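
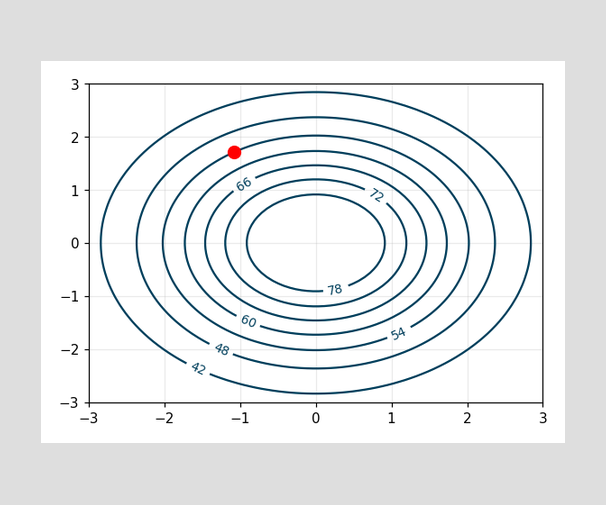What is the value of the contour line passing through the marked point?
The marked point sits on the contour labelled 54.

54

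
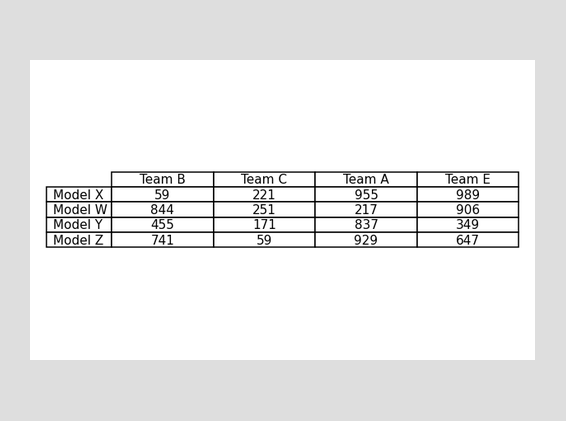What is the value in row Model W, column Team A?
217

The (Model W, Team A) cell reads 217.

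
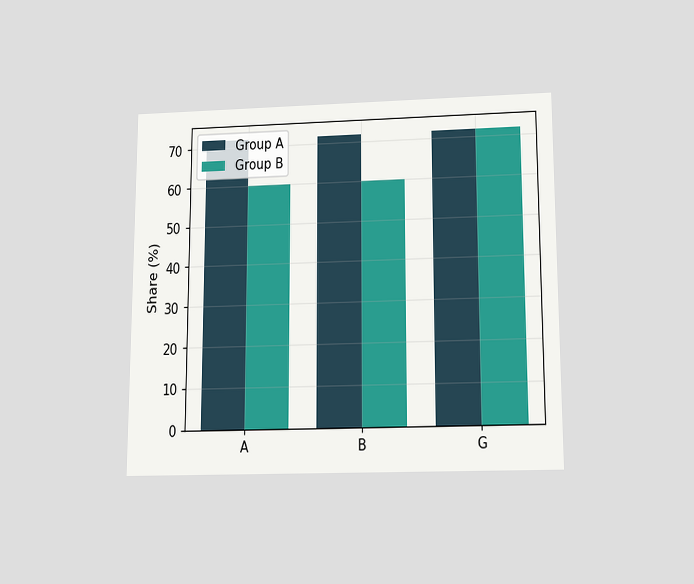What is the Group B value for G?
The chart is viewed slightly from below. The Group B bar at G reaches 72% on the y-axis.

72%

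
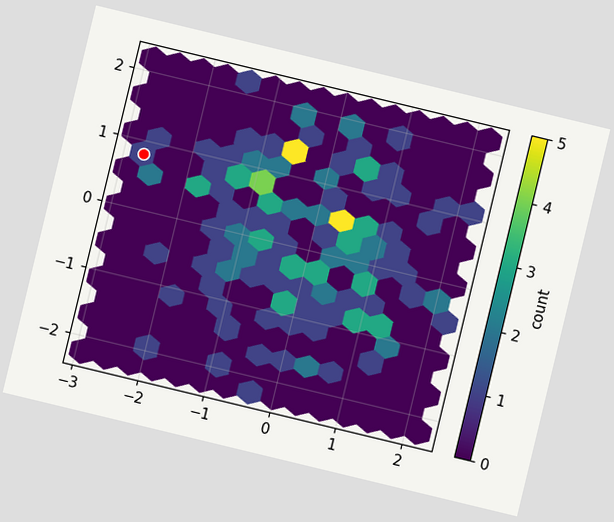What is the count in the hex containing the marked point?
1

The chart is tilted about 14° clockwise. The marked hex reads 1 on the colorbar.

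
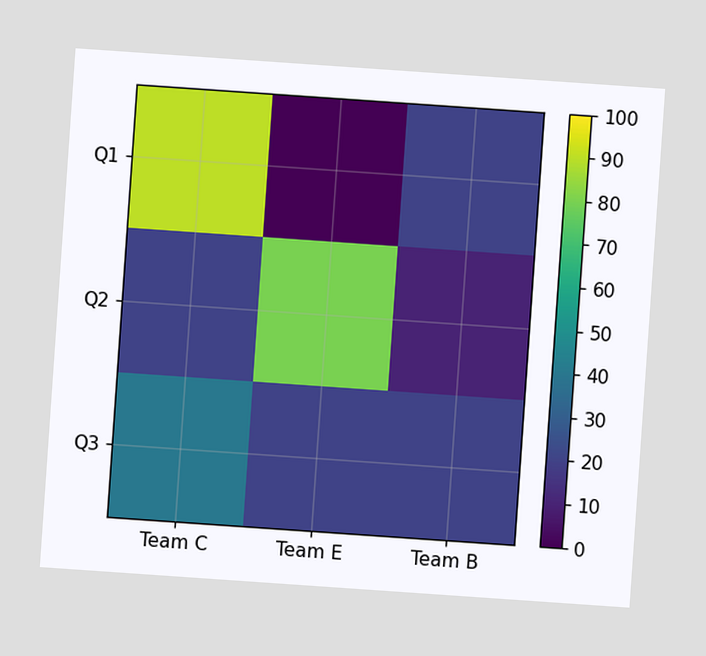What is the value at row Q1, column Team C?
The chart is tilted about 4° clockwise. Matching cell (Q1, Team C) against the colorbar gives 90.

90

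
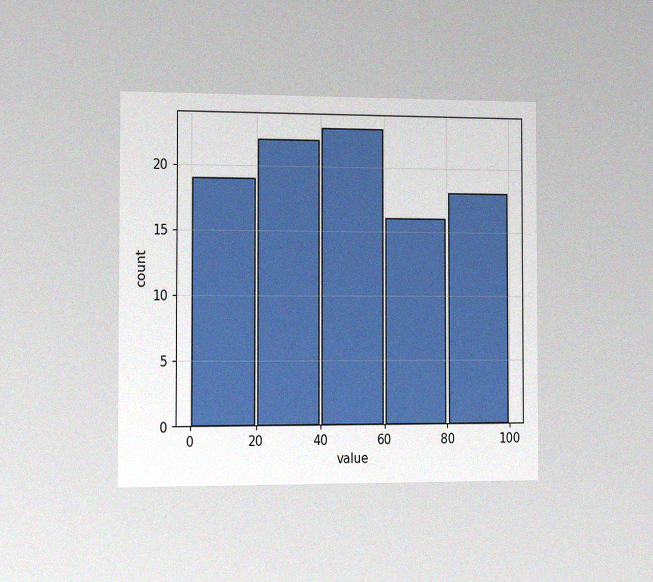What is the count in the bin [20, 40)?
The chart is viewed slightly from the left, with some photo noise. The [20, 40) bin has height 22.

22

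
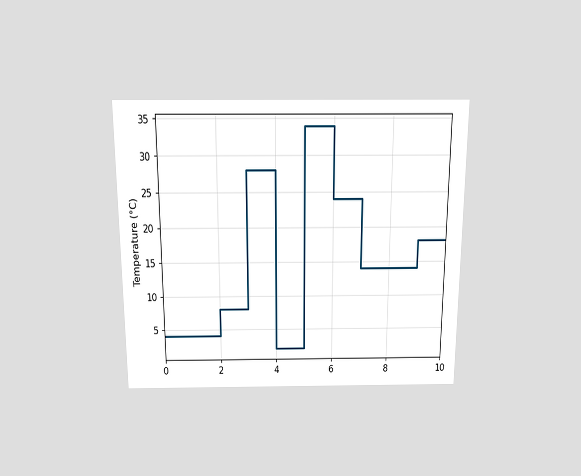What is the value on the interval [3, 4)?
28°C

The chart is viewed slightly from above. On [3, 4) the step sits at 28°C.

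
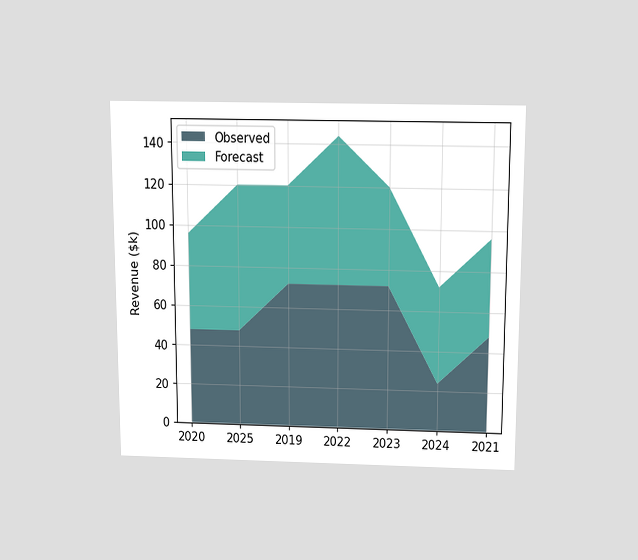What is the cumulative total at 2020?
The chart is viewed slightly from above. The stacked total at 2020 reaches $96k.

$96k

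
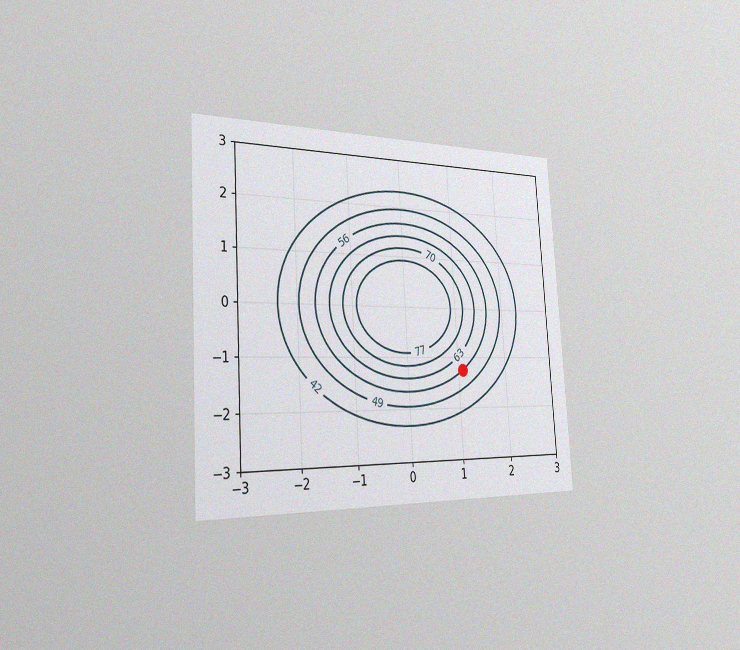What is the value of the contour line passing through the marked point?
The chart is tilted about 3° counter-clockwise and viewed slightly from the left, with some photo noise. The marked point sits on the contour labelled 56.

56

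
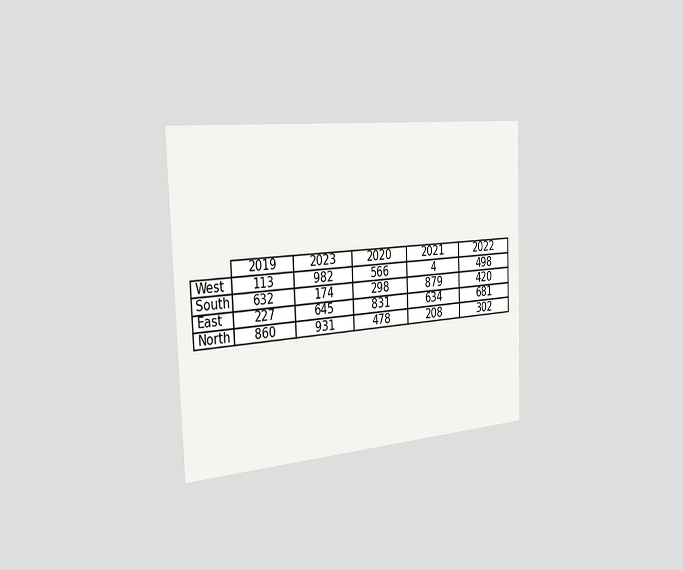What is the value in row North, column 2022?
The chart is tilted about 2° counter-clockwise and viewed slightly from the left. The (North, 2022) cell reads 302.

302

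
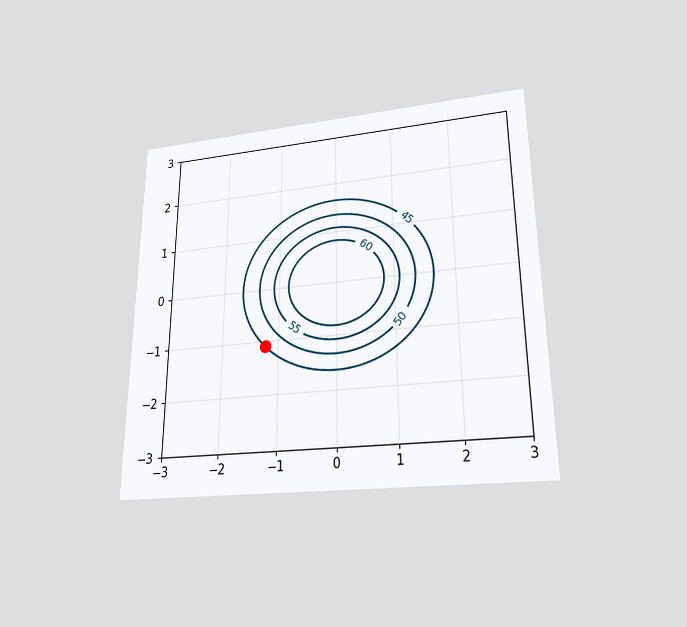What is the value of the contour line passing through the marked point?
45

The chart is viewed slightly from below. The marked point sits on the contour labelled 45.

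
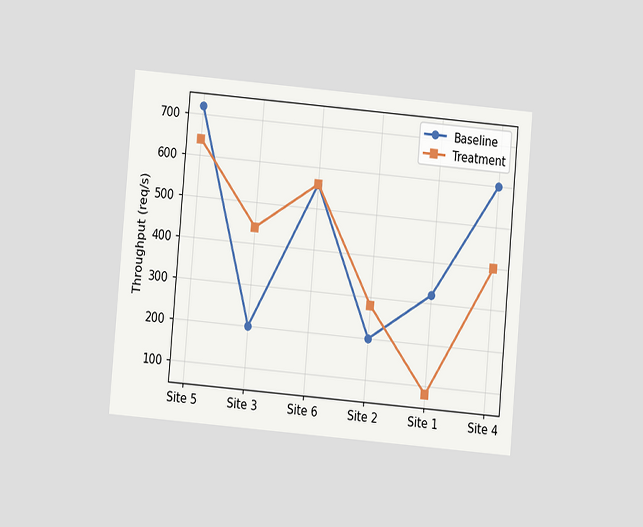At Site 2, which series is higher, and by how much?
The chart is tilted about 5° clockwise and viewed at a slight angle. At Site 2, Treatment sits above the other line by 80req/s.

Treatment, by 80req/s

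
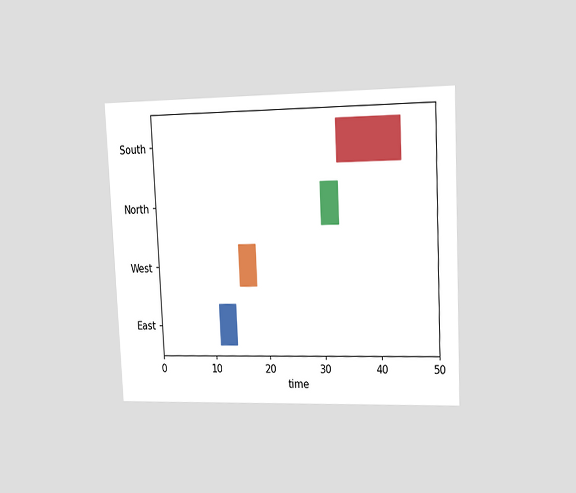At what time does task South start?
The chart is tilted about 3° counter-clockwise and viewed slightly from the right. The South bar begins at t=33.

33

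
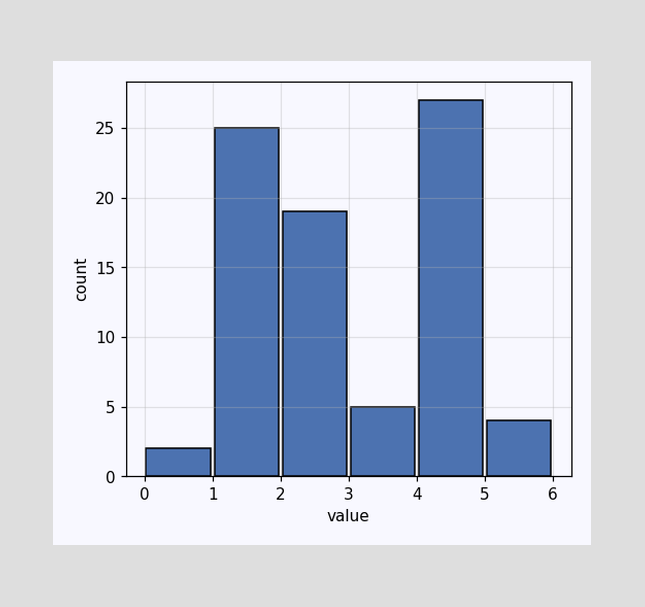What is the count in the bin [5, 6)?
The [5, 6) bin has height 4.

4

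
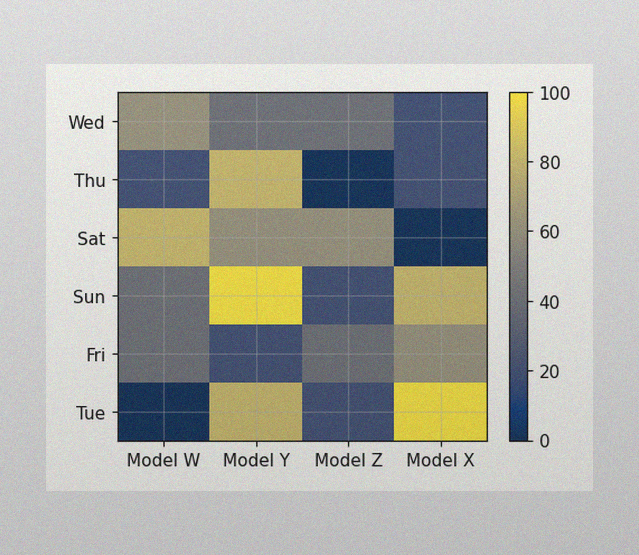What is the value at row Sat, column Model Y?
The image has some photo noise and uneven lighting. Matching cell (Sat, Model Y) against the colorbar gives 60.

60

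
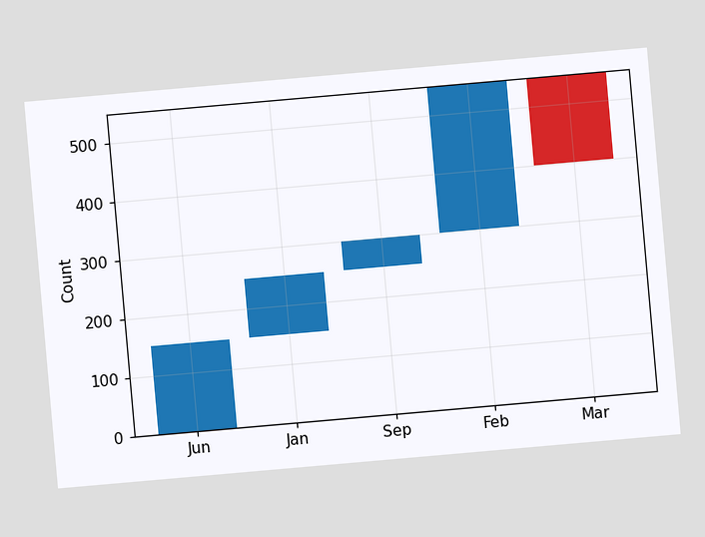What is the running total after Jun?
150

The chart is tilted about 5° counter-clockwise. After Jun the running total reaches 150.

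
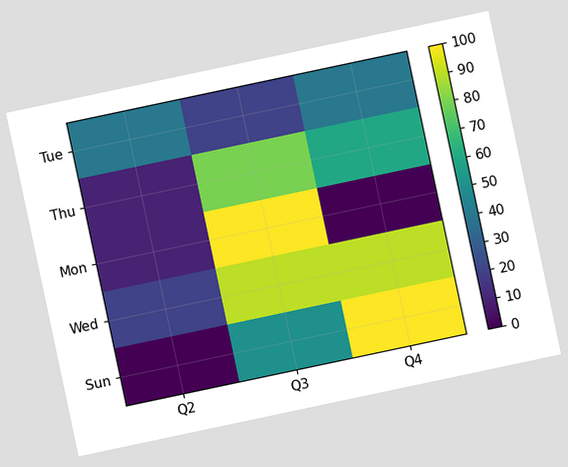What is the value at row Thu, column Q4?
60

The chart is tilted about 12° counter-clockwise. Matching cell (Thu, Q4) against the colorbar gives 60.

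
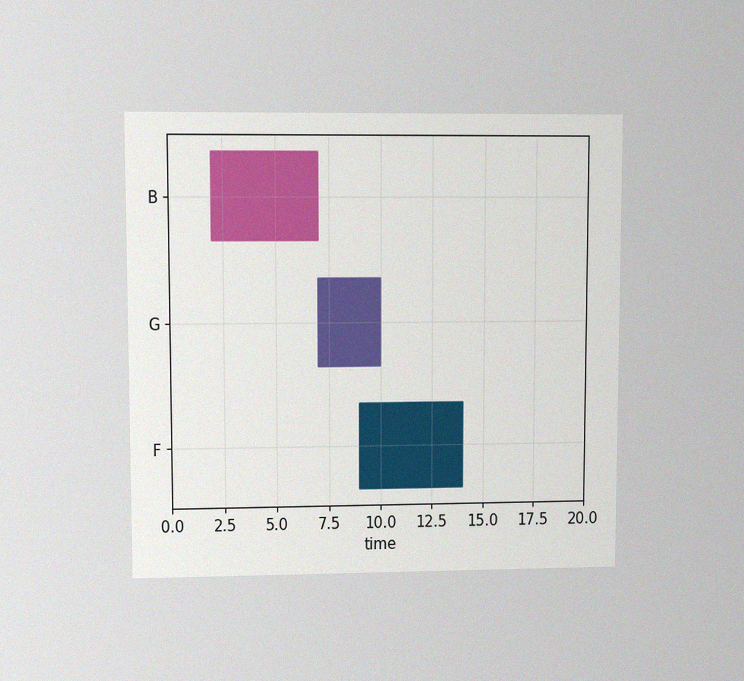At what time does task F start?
The chart is viewed at a slight angle, with some photo noise. The F bar begins at t=9.

9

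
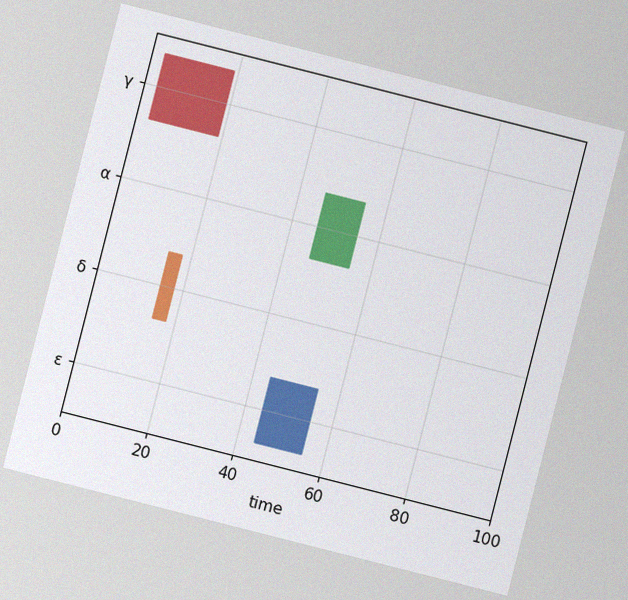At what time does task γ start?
3

The chart is tilted about 14° clockwise, with some photo noise. The γ bar begins at t=3.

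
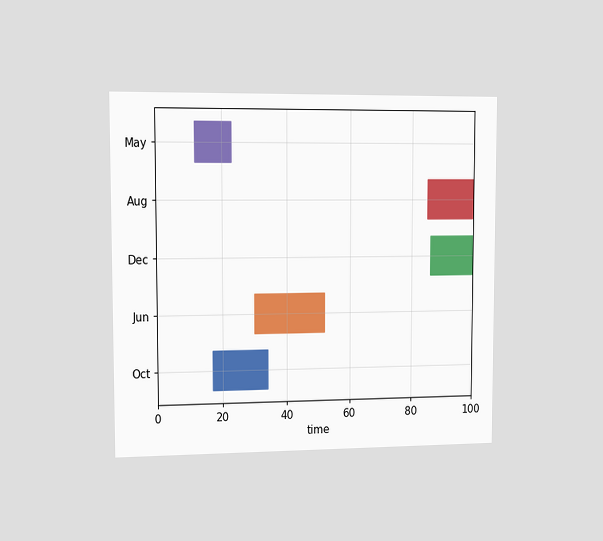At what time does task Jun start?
30

The chart is viewed slightly from the left. The Jun bar begins at t=30.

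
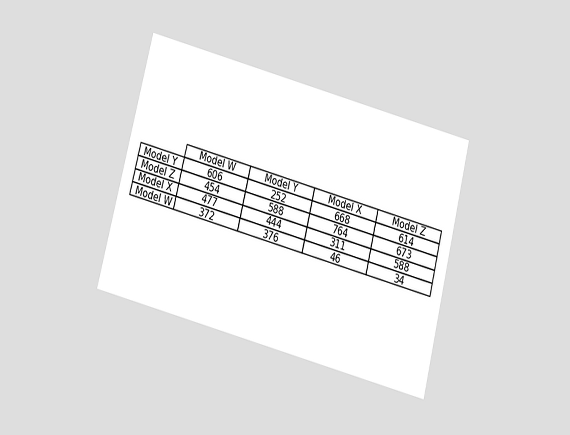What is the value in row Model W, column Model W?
372

The chart is tilted about 14° clockwise and viewed slightly from below. The (Model W, Model W) cell reads 372.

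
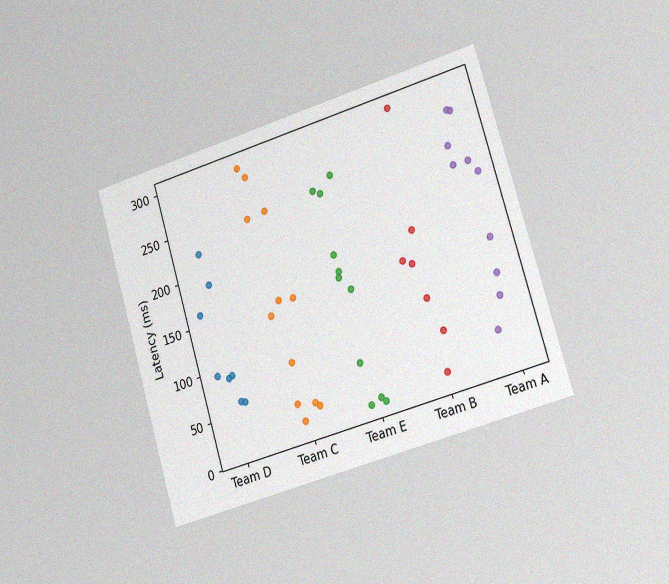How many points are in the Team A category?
10

The chart is tilted about 17° counter-clockwise and viewed slightly from the right, with some photo noise. Counting the markers in the Team A column gives 10.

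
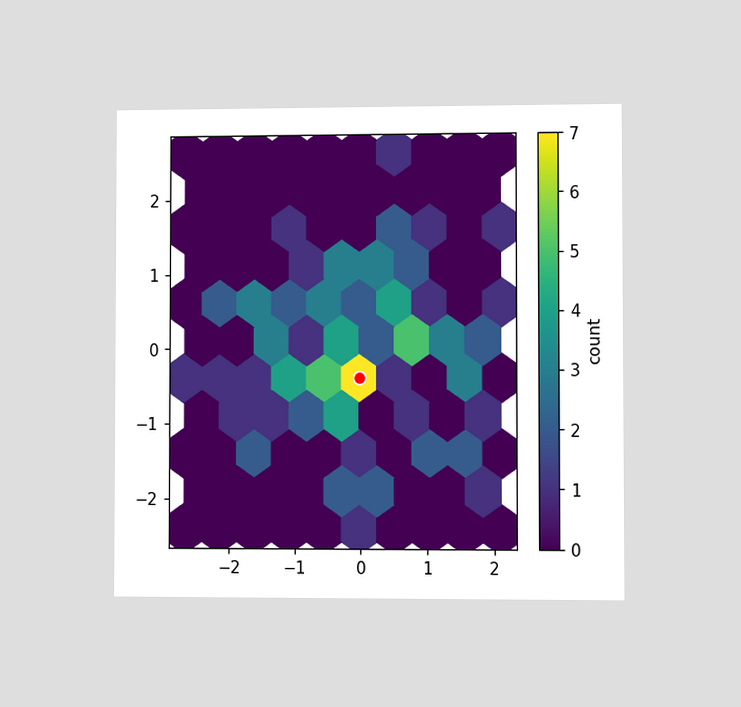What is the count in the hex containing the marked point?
7

The chart is viewed at a slight angle. The marked hex reads 7 on the colorbar.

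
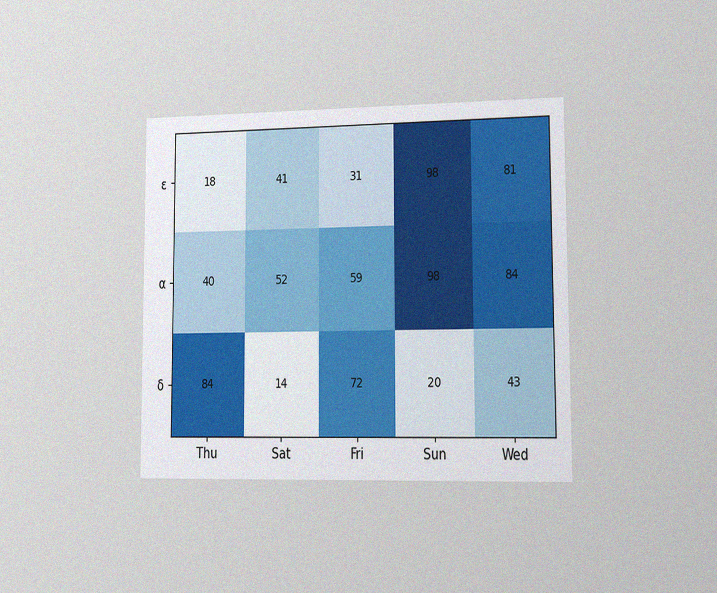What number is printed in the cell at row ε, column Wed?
The chart is viewed slightly from the right, with some photo noise. The (ε, Wed) cell reads 81.

81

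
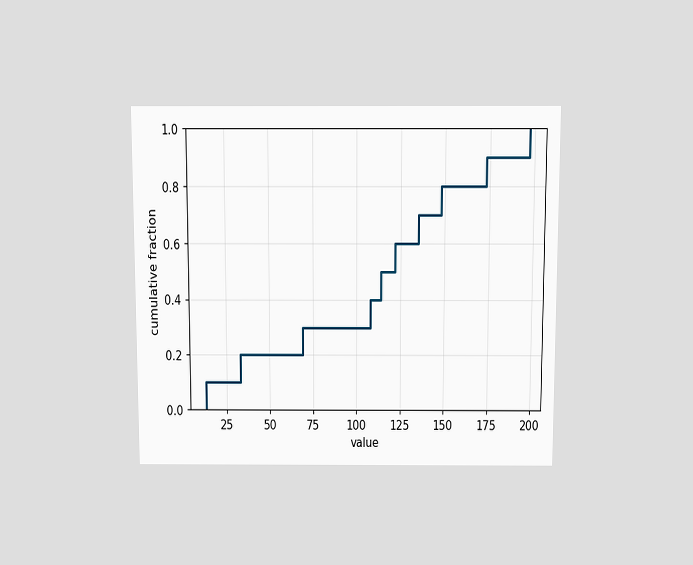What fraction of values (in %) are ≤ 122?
60%

The chart is viewed slightly from above. At x=122 the ECDF step is at 60%.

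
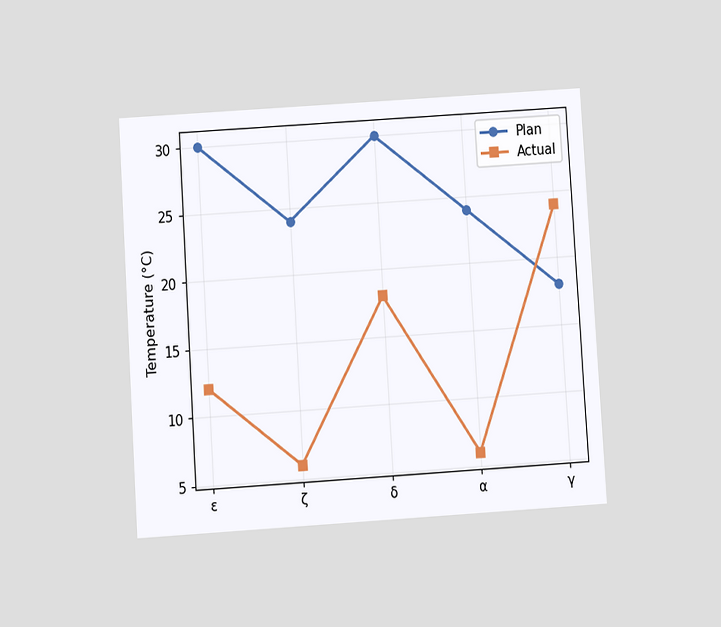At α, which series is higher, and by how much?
Plan, by 18°C

The chart is tilted about 4° counter-clockwise and viewed slightly from below. At α, Plan sits above the other line by 18°C.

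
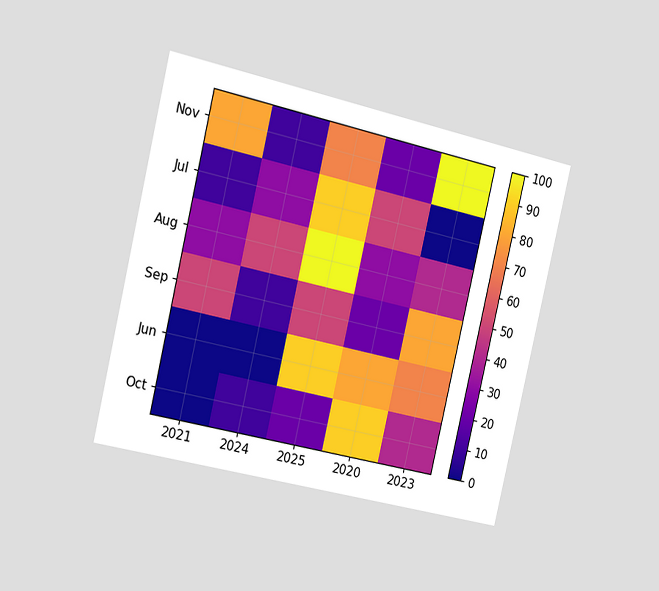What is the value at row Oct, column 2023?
40

The chart is tilted about 13° clockwise and viewed slightly from the left. Matching cell (Oct, 2023) against the colorbar gives 40.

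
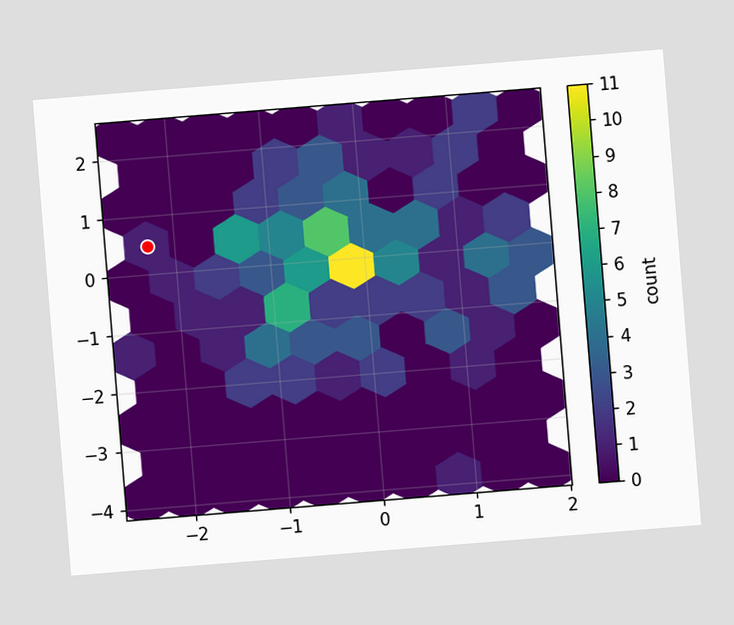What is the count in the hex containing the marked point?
1

The chart is tilted about 5° counter-clockwise. The marked hex reads 1 on the colorbar.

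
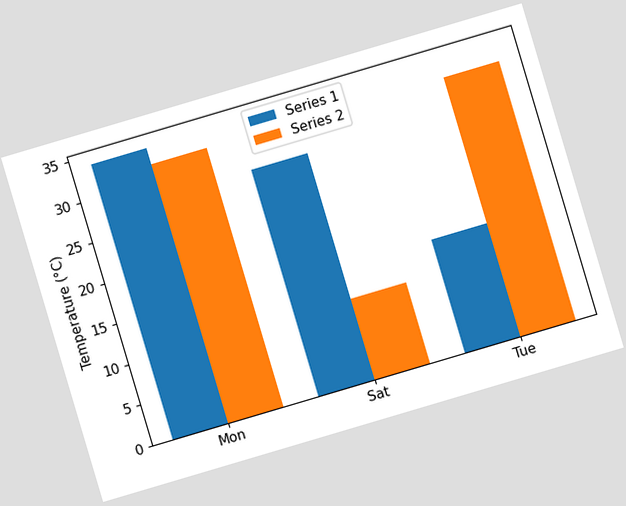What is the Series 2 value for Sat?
The chart is tilted about 17° counter-clockwise. The Series 2 bar at Sat reaches 10°C on the y-axis.

10°C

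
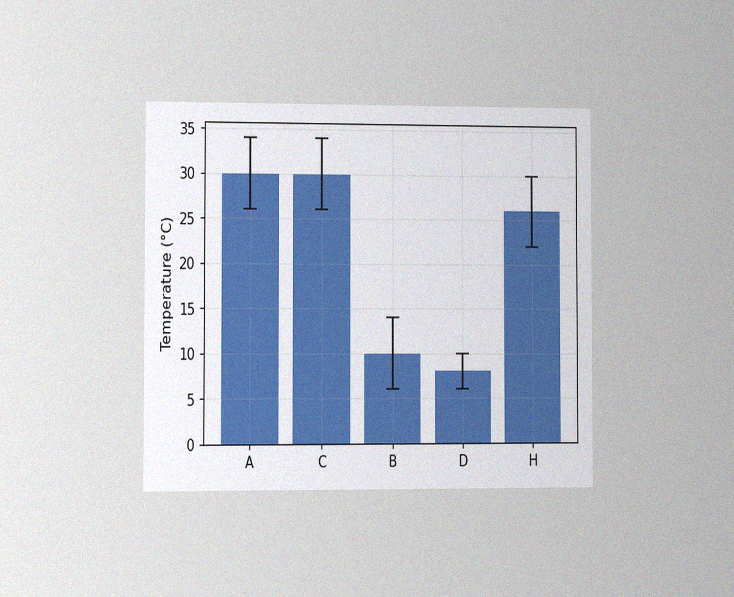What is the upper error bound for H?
The chart is viewed slightly from the left, with some photo noise. The H bar's upper whisker reaches 30°C.

30°C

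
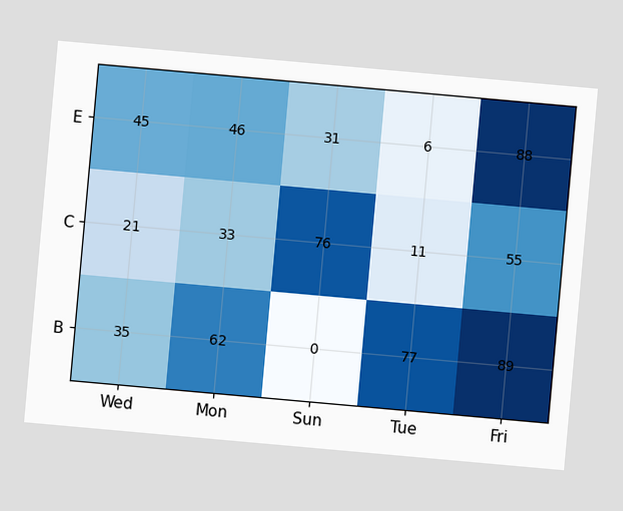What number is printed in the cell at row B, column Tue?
77

The chart is tilted about 5° clockwise. The (B, Tue) cell reads 77.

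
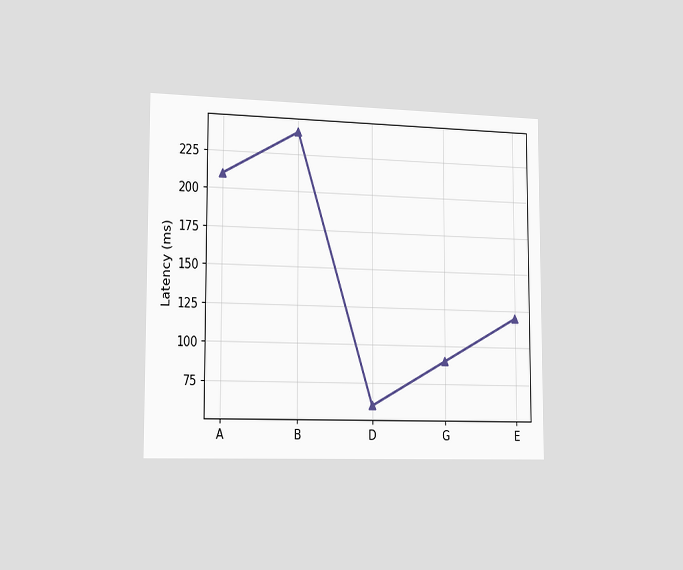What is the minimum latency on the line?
The chart is viewed slightly from the left. The lowest point is at D, and reading across to the y-axis gives 60ms.

60ms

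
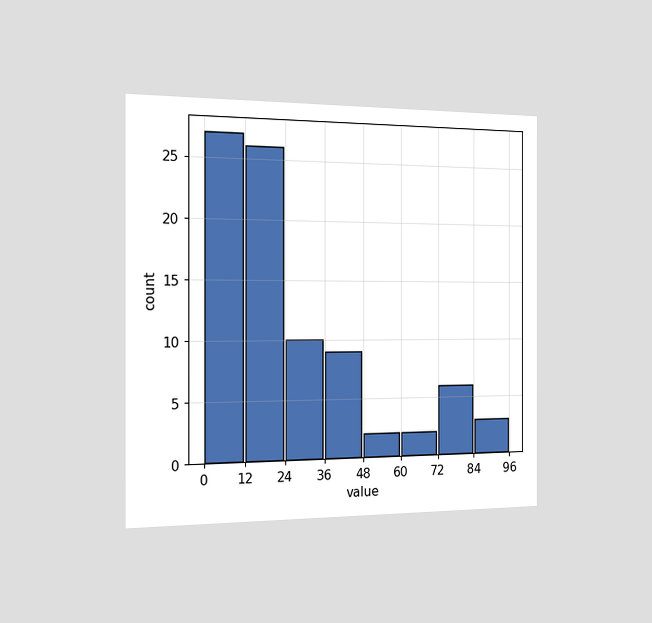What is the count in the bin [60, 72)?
The chart is viewed slightly from the left. The [60, 72) bin has height 2.

2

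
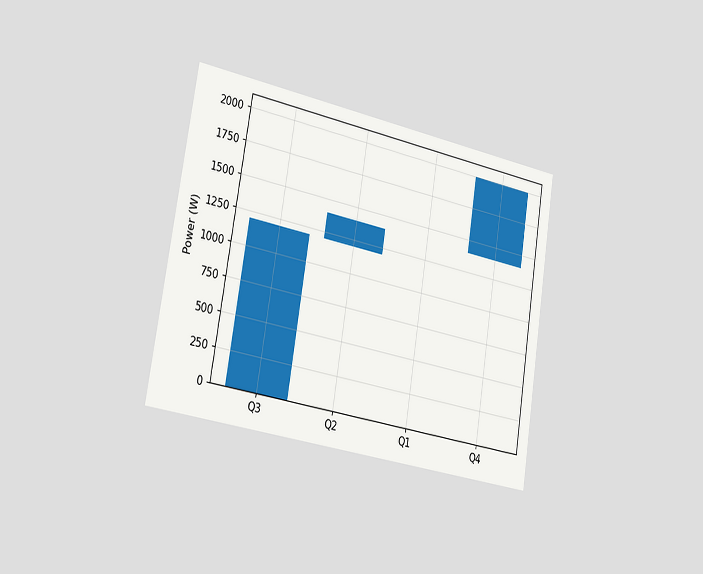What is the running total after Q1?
1400W

The chart is tilted about 9° clockwise and viewed slightly from the left. After Q1 the running total reaches 1400W.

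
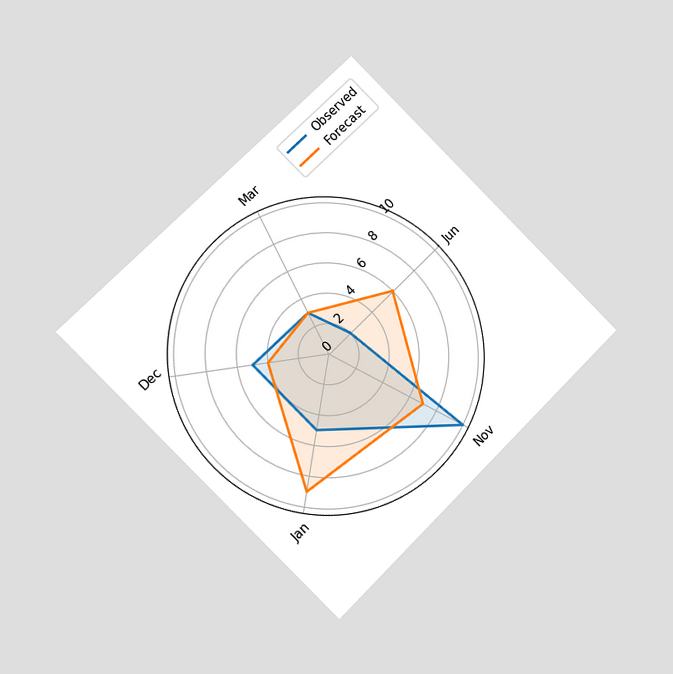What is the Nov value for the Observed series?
10

The chart is tilted about 45° counter-clockwise and viewed slightly from the left. On the Nov axis, Observed reaches 10.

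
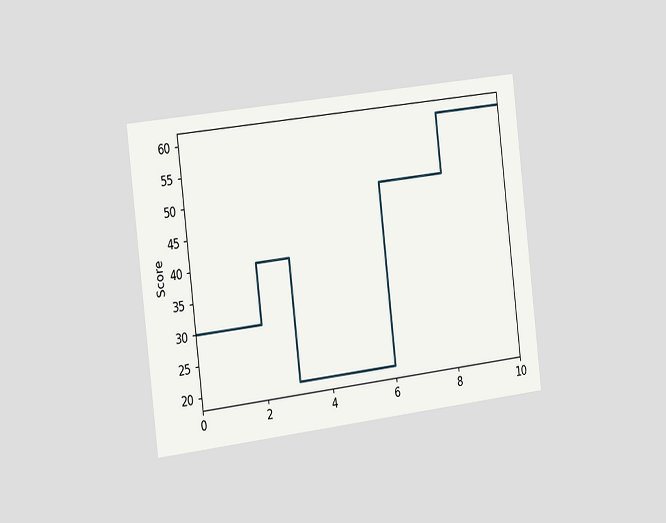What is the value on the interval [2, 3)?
The chart is tilted about 7° counter-clockwise and viewed slightly from the left. On [2, 3) the step sits at 40.

40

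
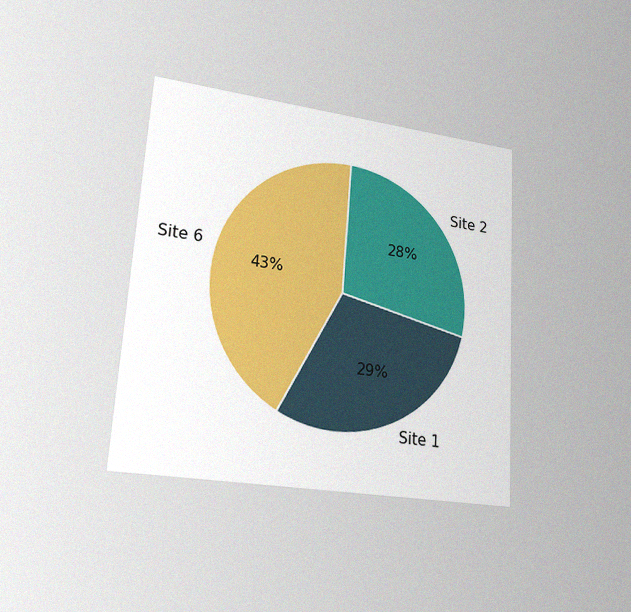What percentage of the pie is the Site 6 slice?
The chart is tilted about 4° clockwise and viewed at a slight angle, with some photo noise. The Site 6 slice takes up 43% of the pie.

43%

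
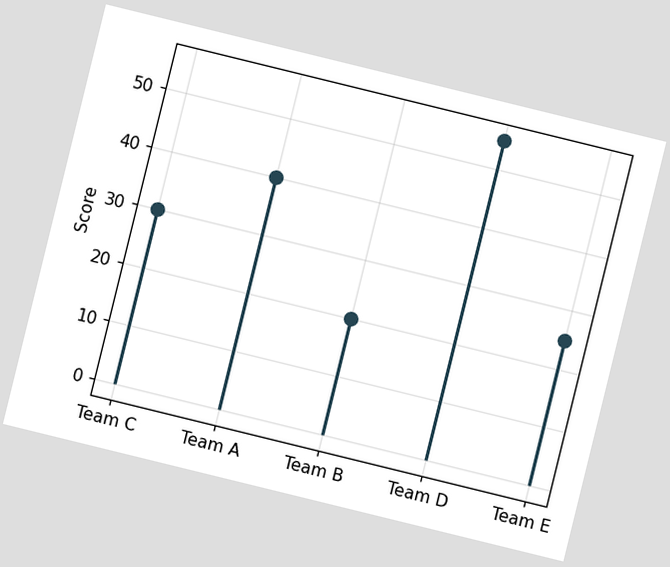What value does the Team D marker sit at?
55

The chart is tilted about 14° clockwise. The Team D marker sits at 55.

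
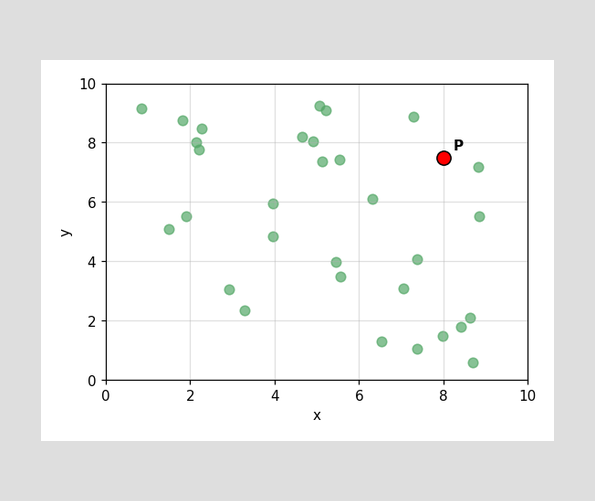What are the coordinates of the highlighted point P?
(8, 7.5)

Following the gridlines from P to each axis, P sits at (8, 7.5).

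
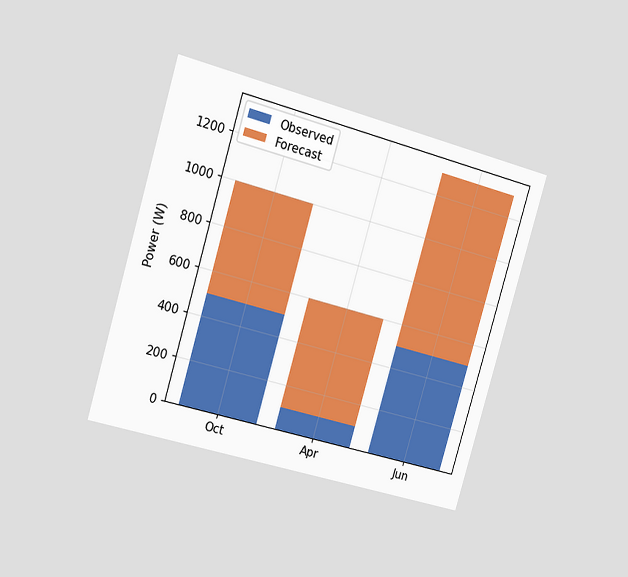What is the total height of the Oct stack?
1000W

The chart is tilted about 16° clockwise and viewed slightly from the left. The Oct stack's top reaches 1000W on the y-axis.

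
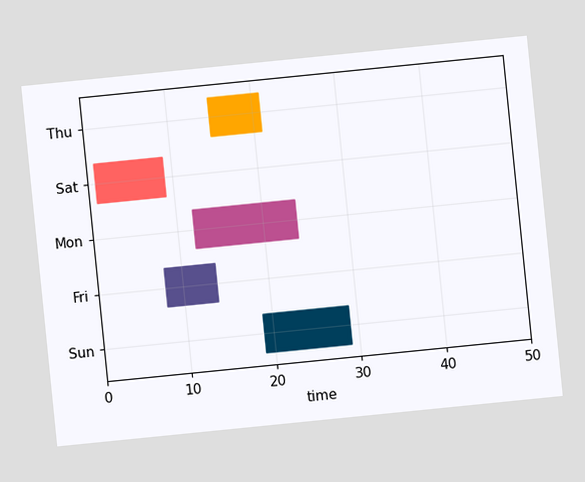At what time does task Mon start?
The chart is tilted about 6° counter-clockwise. The Mon bar begins at t=12.

12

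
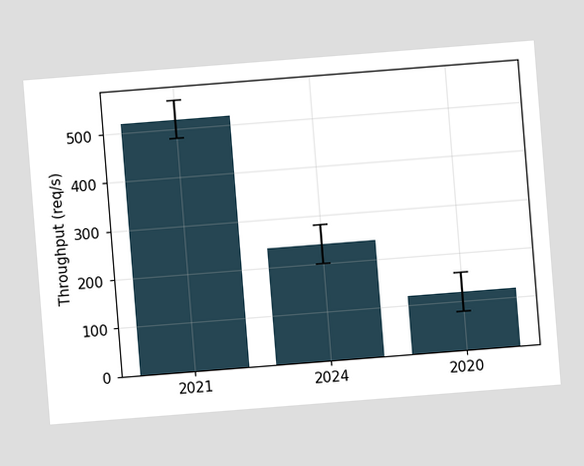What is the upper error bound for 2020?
The chart is tilted about 4° counter-clockwise. The 2020 bar's upper whisker reaches 160req/s.

160req/s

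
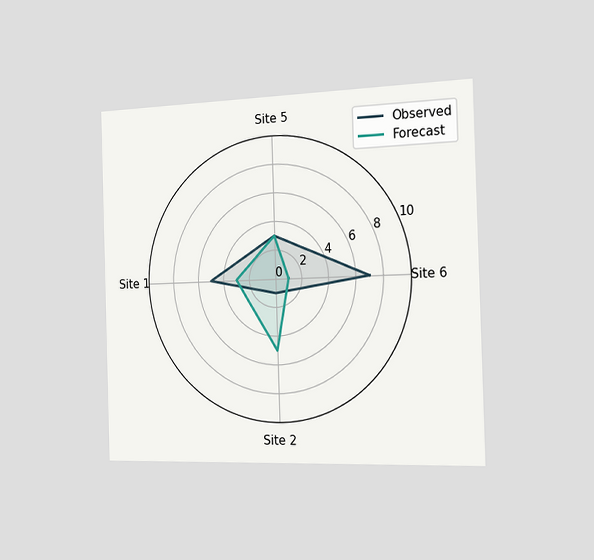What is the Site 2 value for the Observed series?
1

The chart is viewed slightly from the right. On the Site 2 axis, Observed reaches 1.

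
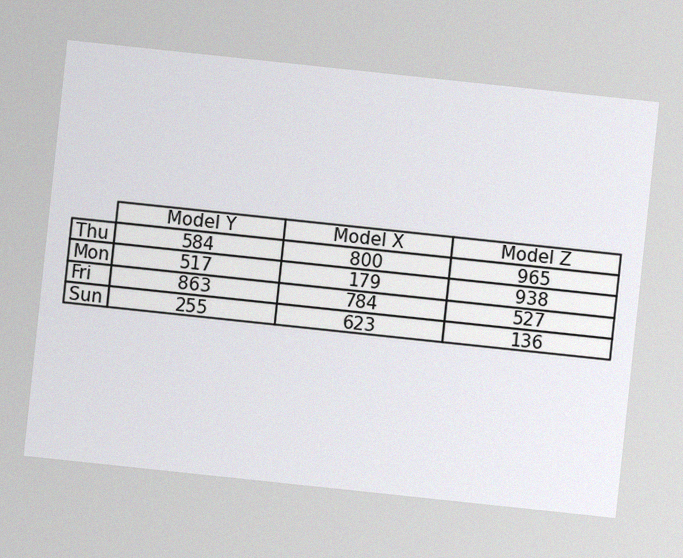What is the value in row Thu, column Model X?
The chart is tilted about 6° clockwise, with some photo noise. The (Thu, Model X) cell reads 800.

800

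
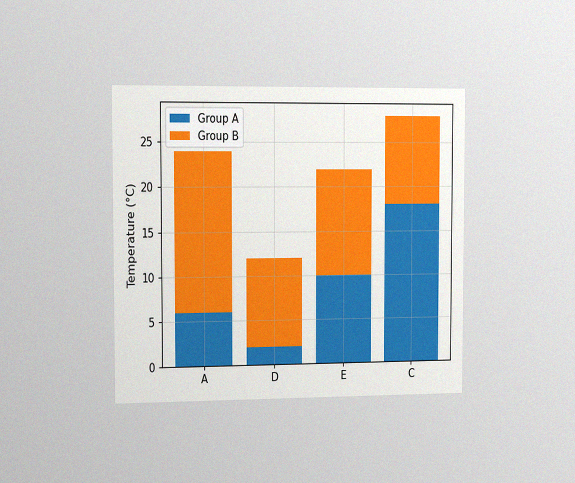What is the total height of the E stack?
The chart is viewed slightly from the left, with some photo noise. The E stack's top reaches 22°C on the y-axis.

22°C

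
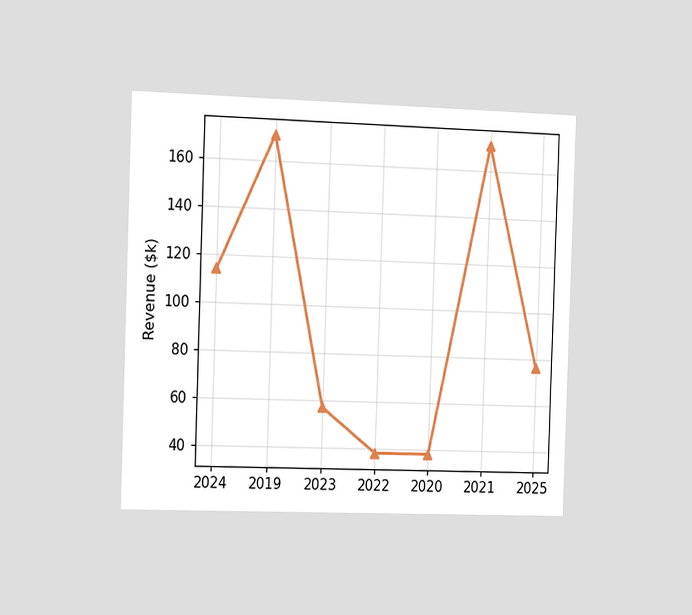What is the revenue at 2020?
$38k

The chart is viewed slightly from the left. At 2020, the line is at $38k.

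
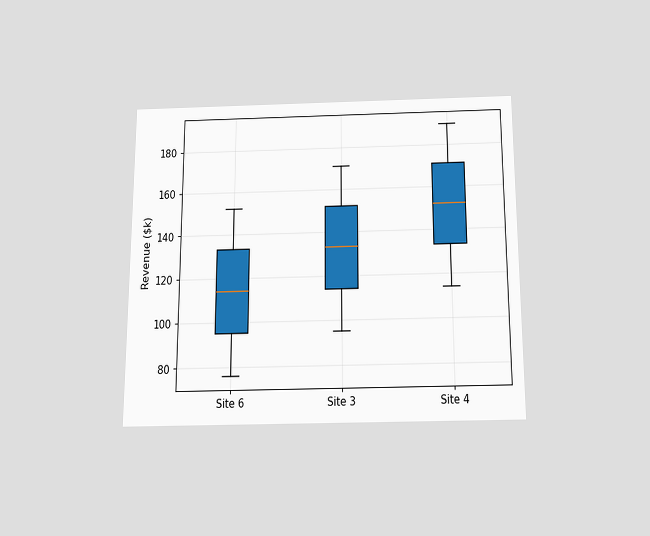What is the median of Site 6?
The chart is viewed slightly from below. The median line in the Site 6 box sits at $114k.

$114k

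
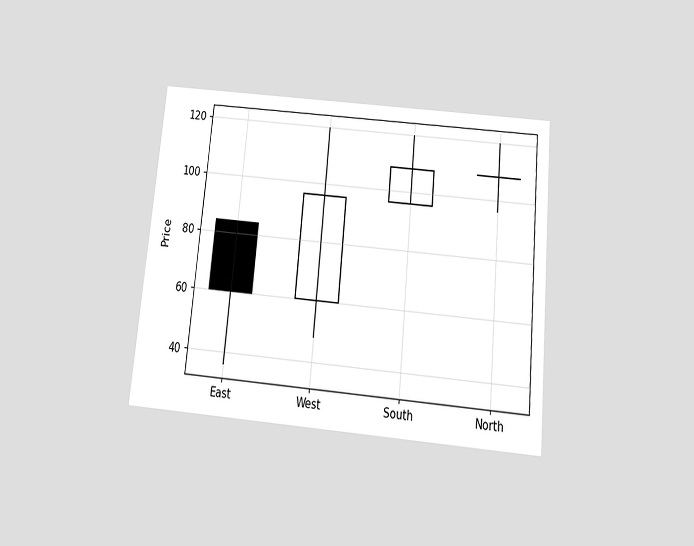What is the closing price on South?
The chart is tilted about 5° clockwise and viewed slightly from below. The South candle closes at 108.

108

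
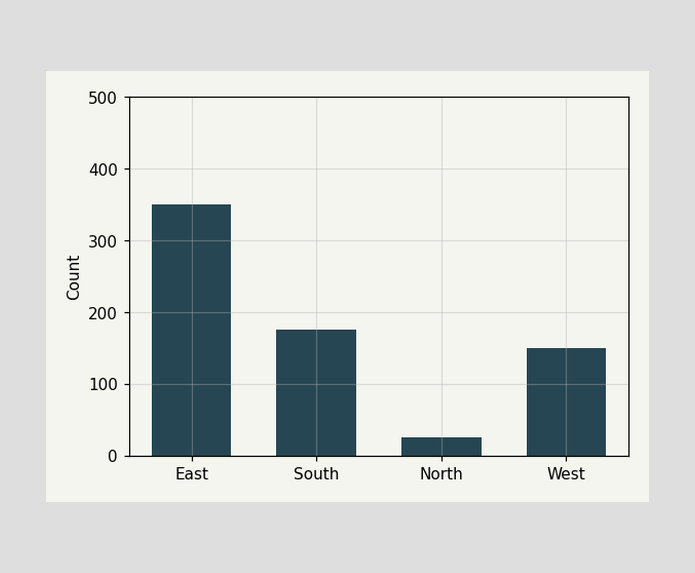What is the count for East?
350

Reading along the chart's y-axis, the East bar reaches 350.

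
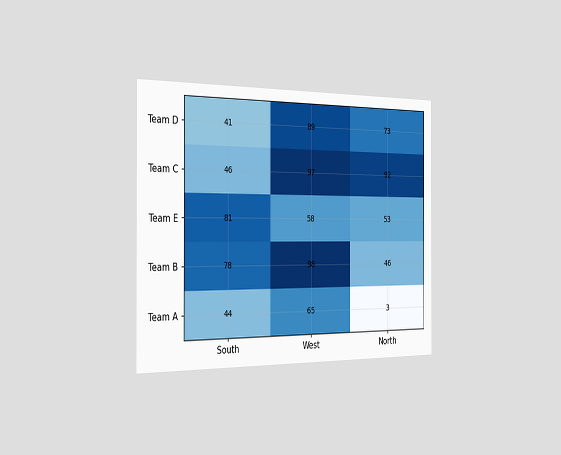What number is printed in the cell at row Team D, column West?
The chart is viewed slightly from the left. The (Team D, West) cell reads 89.

89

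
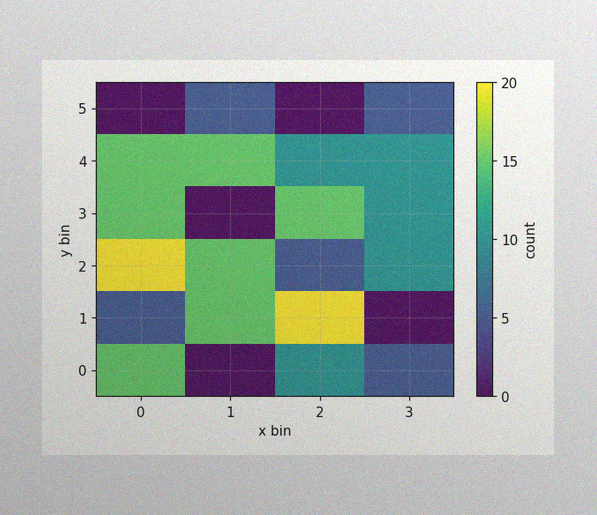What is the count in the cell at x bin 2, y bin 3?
The image has some photo noise and uneven lighting. Matching the cell (2, 3) against the colorbar gives 15.

15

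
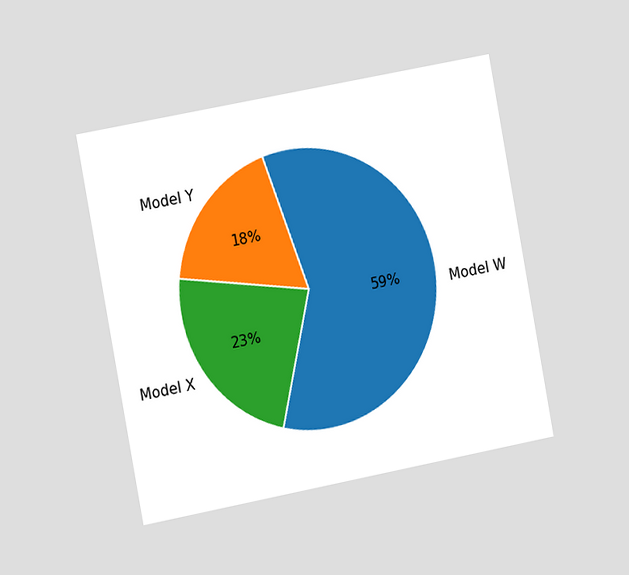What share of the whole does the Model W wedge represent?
The chart is tilted about 11° counter-clockwise and viewed slightly from the left. The Model W slice takes up 59% of the pie.

59%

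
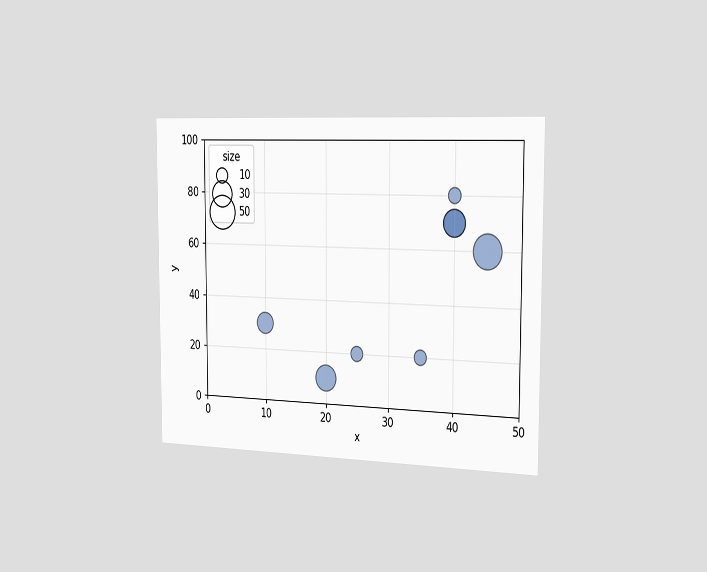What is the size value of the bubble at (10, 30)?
20

The chart is viewed slightly from the right. Matching the bubble at (10, 30) against the size legend gives 20.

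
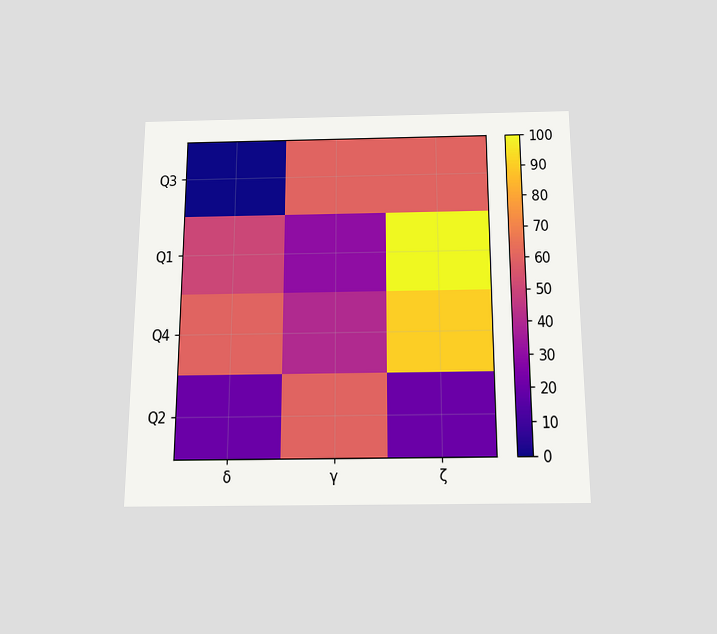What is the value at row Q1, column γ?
30

The chart is viewed slightly from below. Matching cell (Q1, γ) against the colorbar gives 30.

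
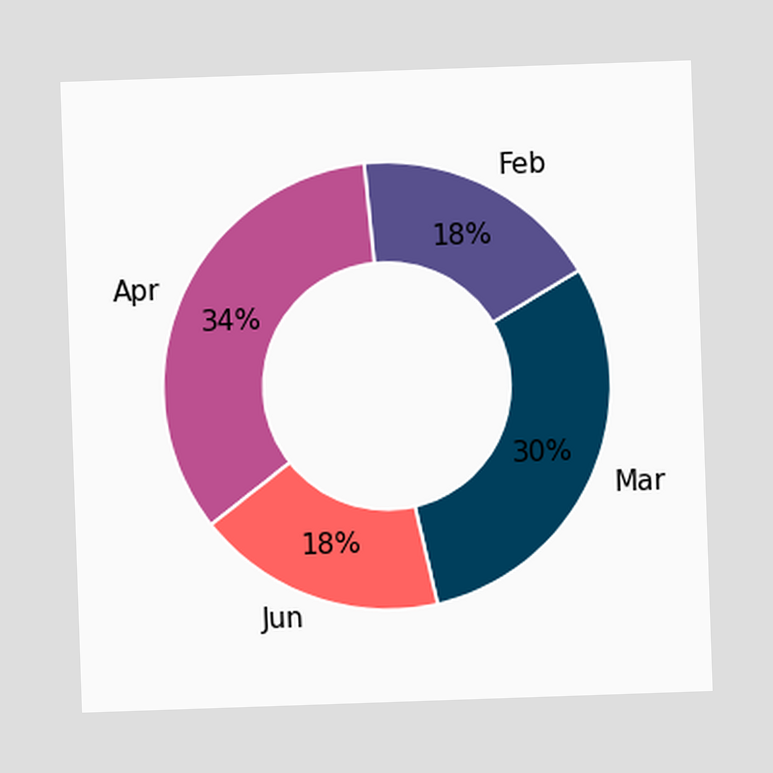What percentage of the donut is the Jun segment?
18%

The Jun segment takes up 18% of the ring.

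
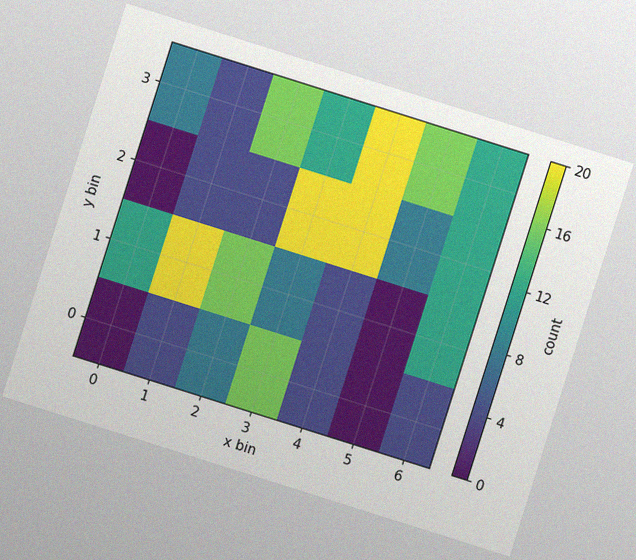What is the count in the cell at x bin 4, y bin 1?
4

The chart is tilted about 18° clockwise, with some photo noise. Matching the cell (4, 1) against the colorbar gives 4.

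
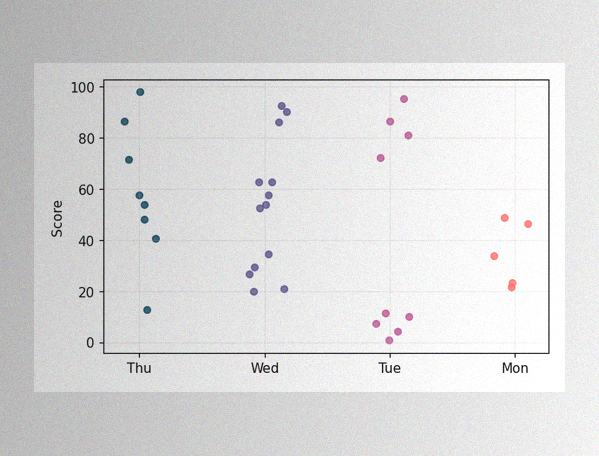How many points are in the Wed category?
The image has some photo noise and uneven lighting. Counting the markers in the Wed column gives 13.

13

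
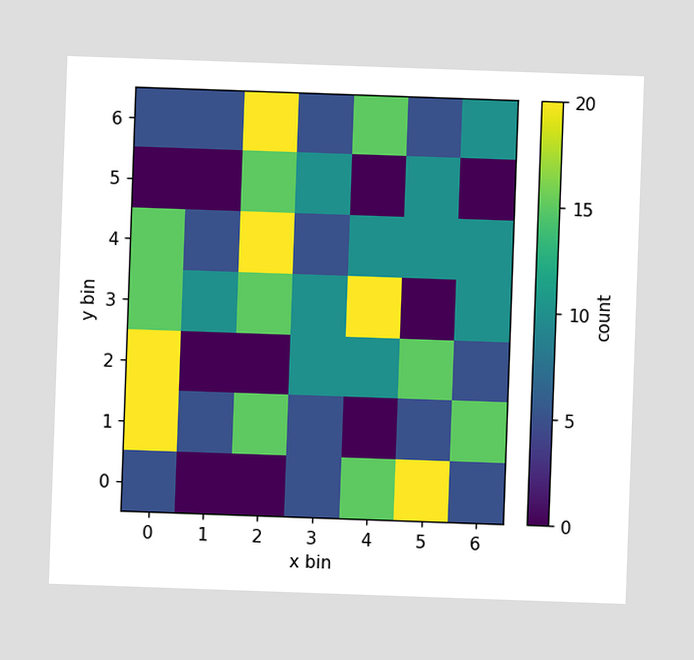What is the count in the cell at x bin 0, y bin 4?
15

The chart is tilted about 2° clockwise. Matching the cell (0, 4) against the colorbar gives 15.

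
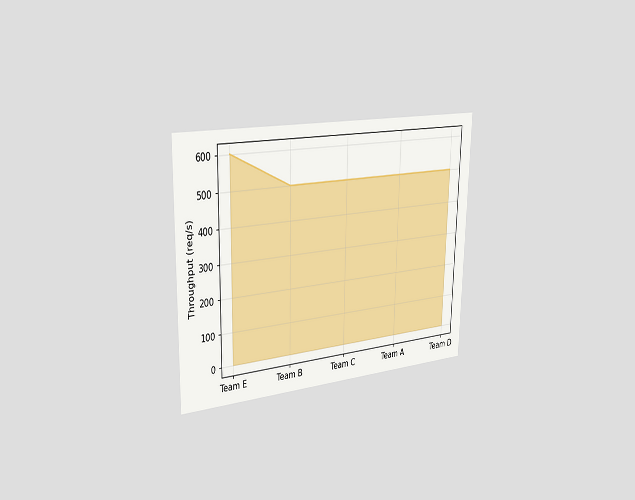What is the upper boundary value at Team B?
500req/s

The chart is viewed slightly from the left. At Team B the upper boundary is at 500req/s.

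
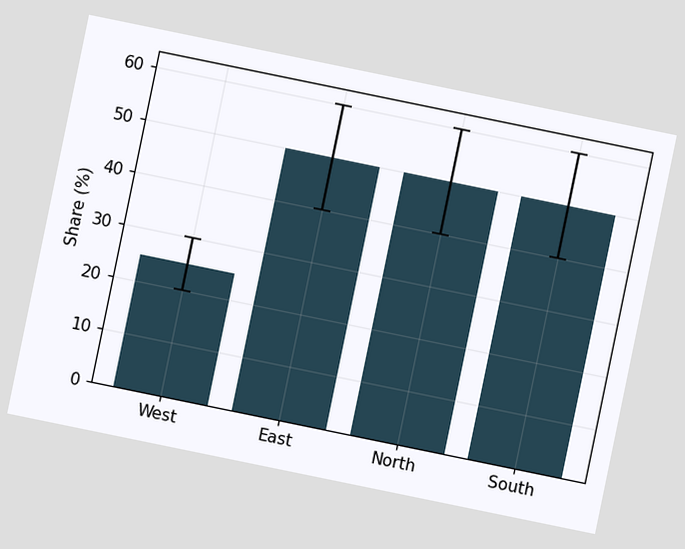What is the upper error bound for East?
60%

The chart is tilted about 12° clockwise. The East bar's upper whisker reaches 60%.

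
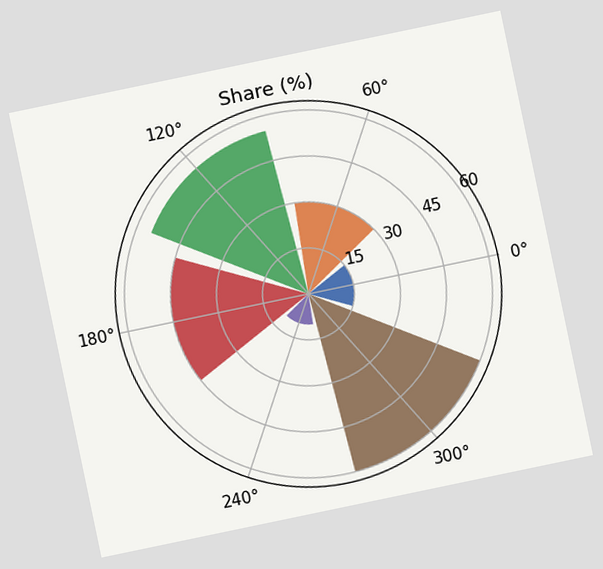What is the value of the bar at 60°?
The chart is tilted about 12° counter-clockwise. The bar at 60° reaches 30% on the radial axis.

30%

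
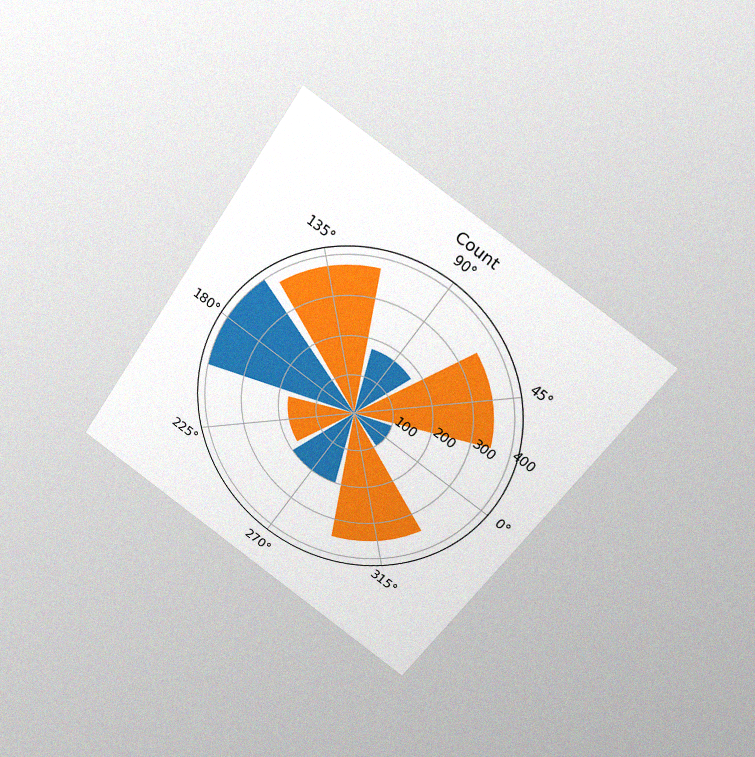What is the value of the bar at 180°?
400

The chart is tilted about 35° clockwise and viewed slightly from above, with some photo noise. The bar at 180° reaches 400 on the radial axis.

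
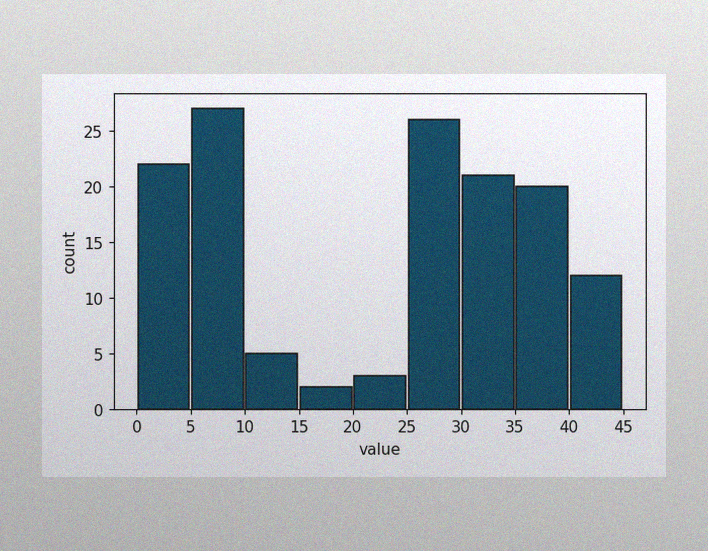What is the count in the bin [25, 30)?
26

The image has some photo noise and uneven lighting. The [25, 30) bin has height 26.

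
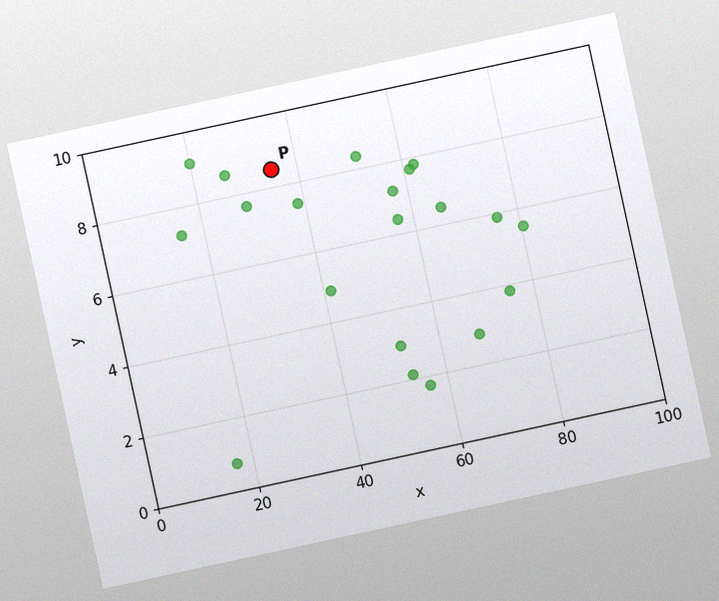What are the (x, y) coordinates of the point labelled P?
(35, 8.5)

The chart is tilted about 12° counter-clockwise, with some photo noise. Following the gridlines from P to each axis, P sits at (35, 8.5).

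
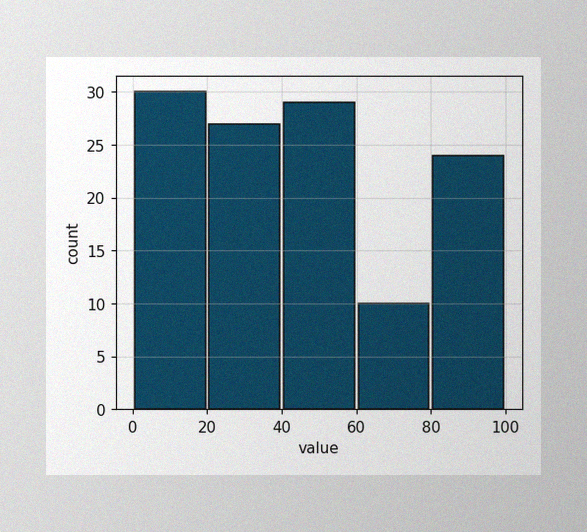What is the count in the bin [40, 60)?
29

The image has some photo noise and uneven lighting. The [40, 60) bin has height 29.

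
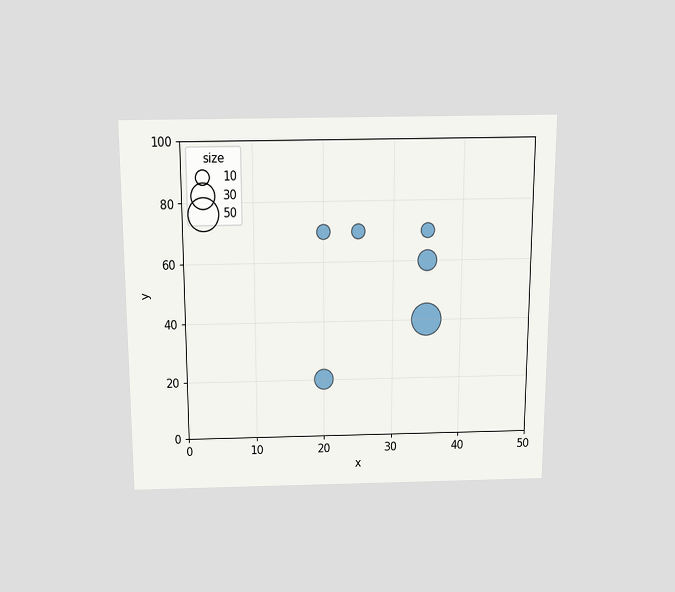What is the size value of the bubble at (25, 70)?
10

The chart is viewed slightly from above. Matching the bubble at (25, 70) against the size legend gives 10.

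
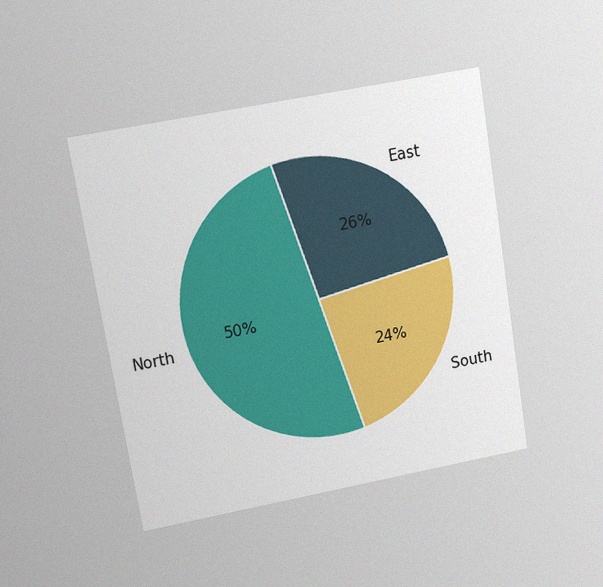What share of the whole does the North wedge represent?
The chart is tilted about 9° counter-clockwise and viewed at a slight angle, with some photo noise. The North slice takes up 50% of the pie.

50%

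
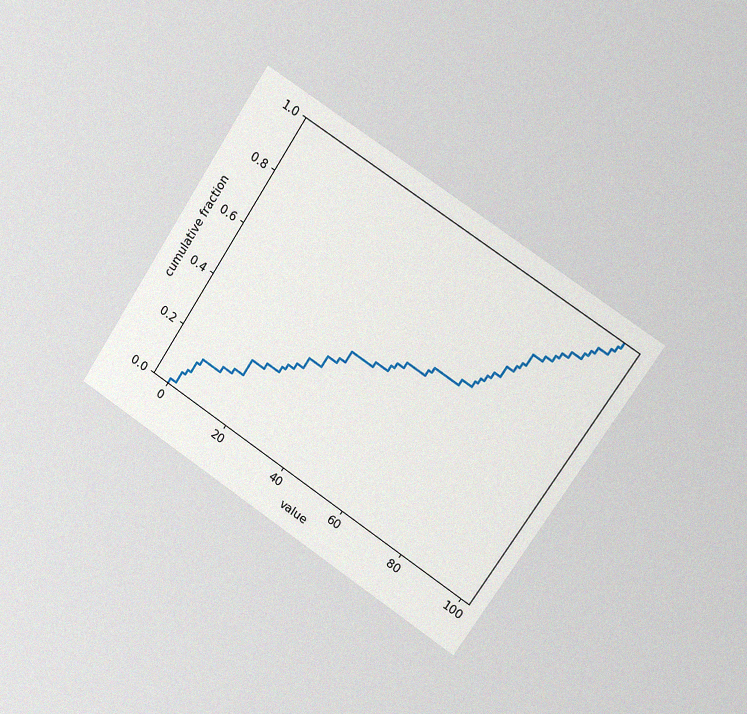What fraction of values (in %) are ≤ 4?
The chart is tilted about 33° clockwise and viewed slightly from the right, with some photo noise. At x=4 the ECDF step is at 12%.

12%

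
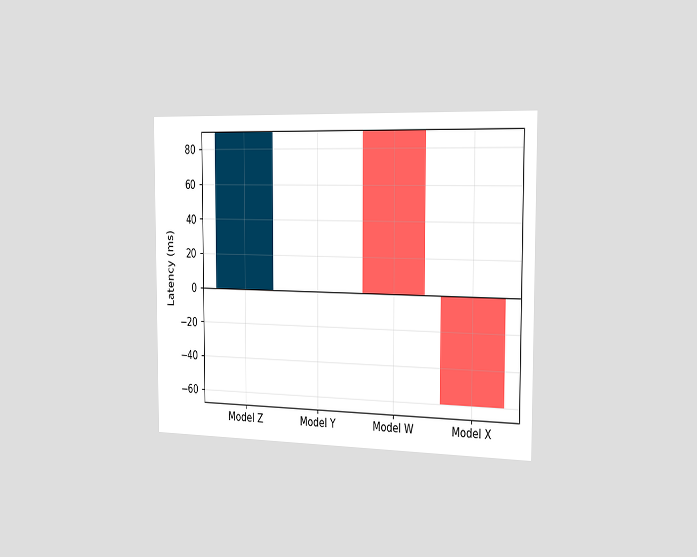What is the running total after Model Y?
The chart is viewed slightly from the right. After Model Y the running total reaches 90ms.

90ms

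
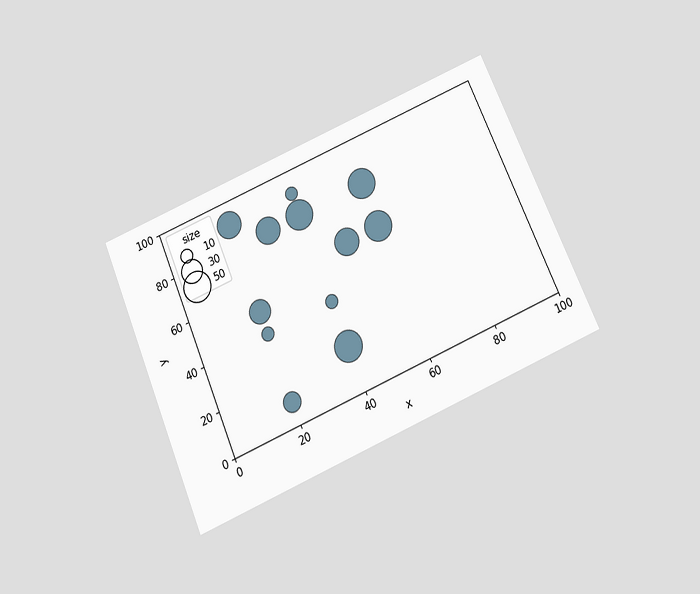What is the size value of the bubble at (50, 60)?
The chart is tilted about 23° counter-clockwise and viewed slightly from below. Matching the bubble at (50, 60) against the size legend gives 40.

40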